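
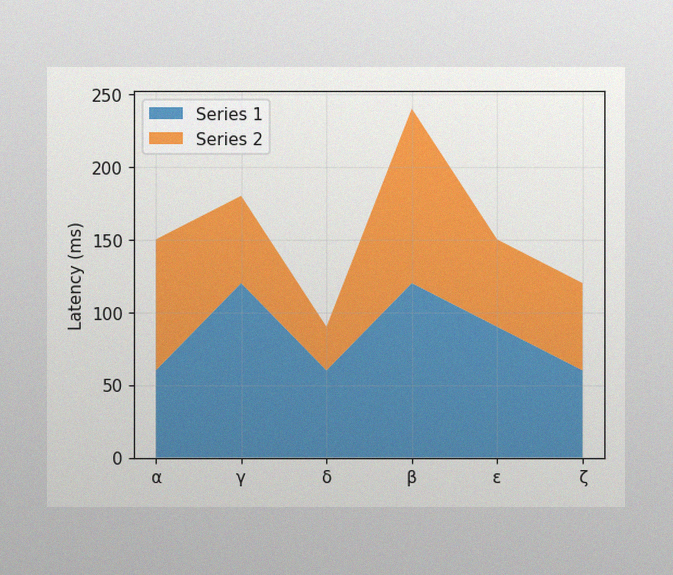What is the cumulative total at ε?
The image has some photo noise and uneven lighting. The stacked total at ε reaches 150ms.

150ms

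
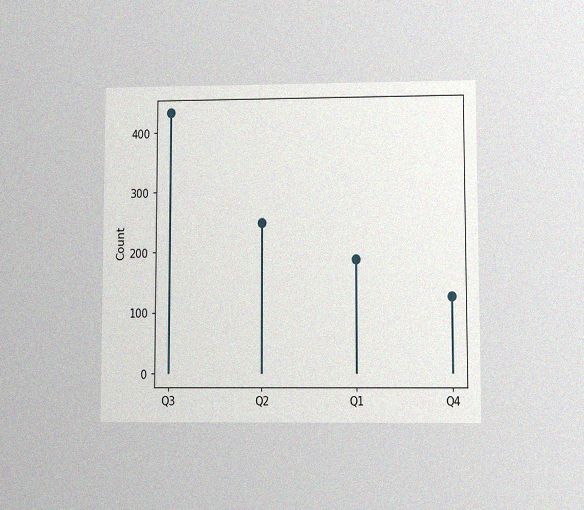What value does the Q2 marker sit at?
248

The chart is viewed at a slight angle, with some photo noise. The Q2 marker sits at 248.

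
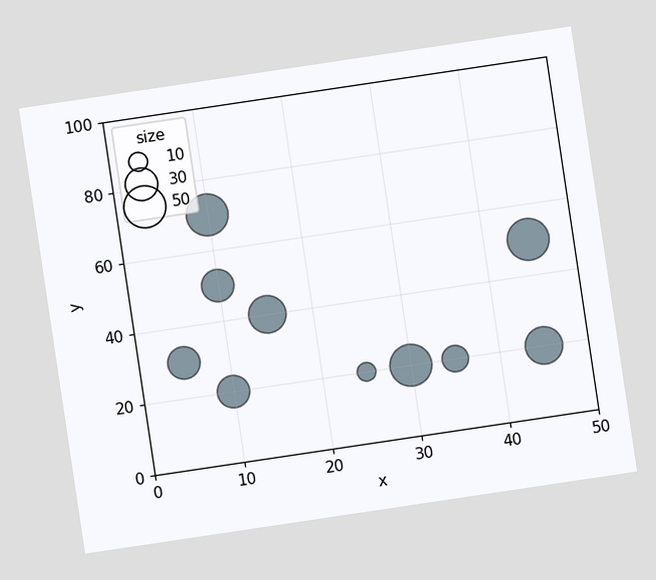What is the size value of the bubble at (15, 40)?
40

The chart is tilted about 8° counter-clockwise. Matching the bubble at (15, 40) against the size legend gives 40.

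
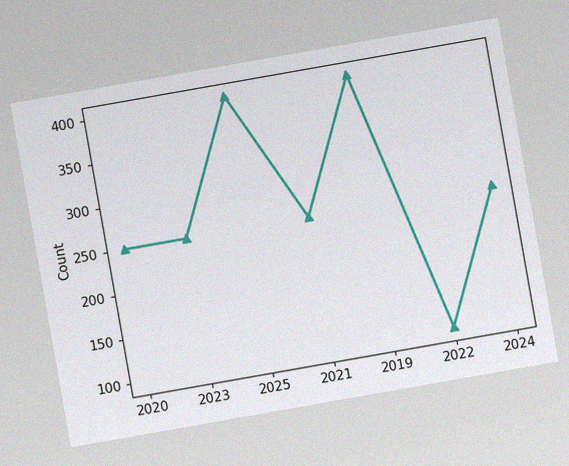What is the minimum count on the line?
100

The chart is tilted about 10° counter-clockwise, with some photo noise. The lowest point is at 2022, and reading across to the y-axis gives 100.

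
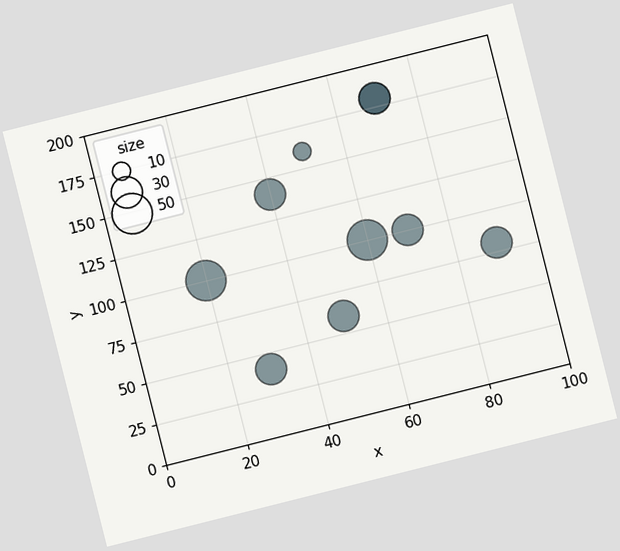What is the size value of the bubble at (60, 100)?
The chart is tilted about 14° counter-clockwise. Matching the bubble at (60, 100) against the size legend gives 50.

50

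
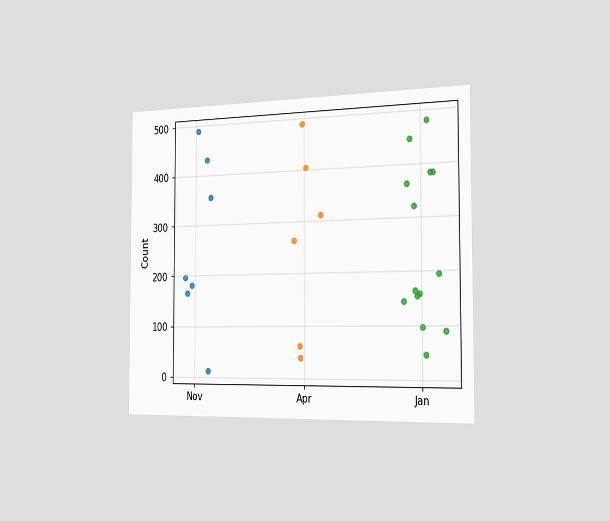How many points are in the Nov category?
The chart is viewed slightly from the right. Counting the markers in the Nov column gives 7.

7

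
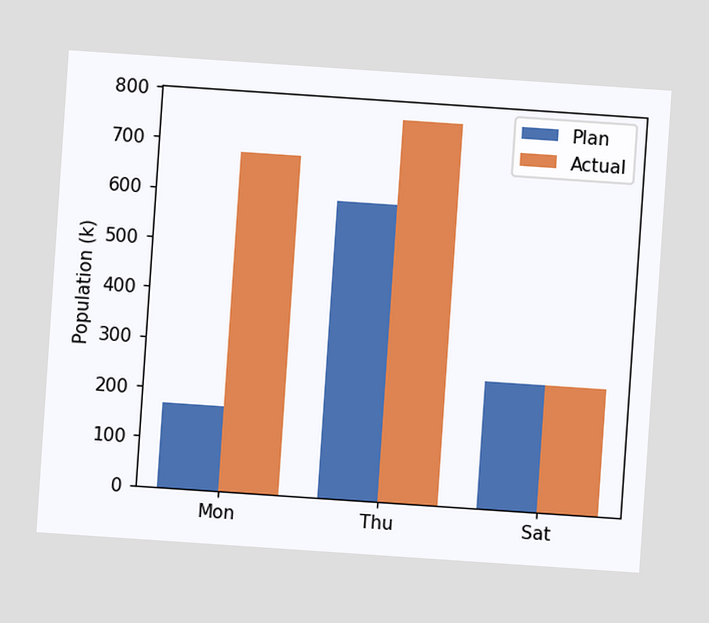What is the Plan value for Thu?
The chart is tilted about 4° clockwise. The Plan bar at Thu reaches 595k on the y-axis.

595k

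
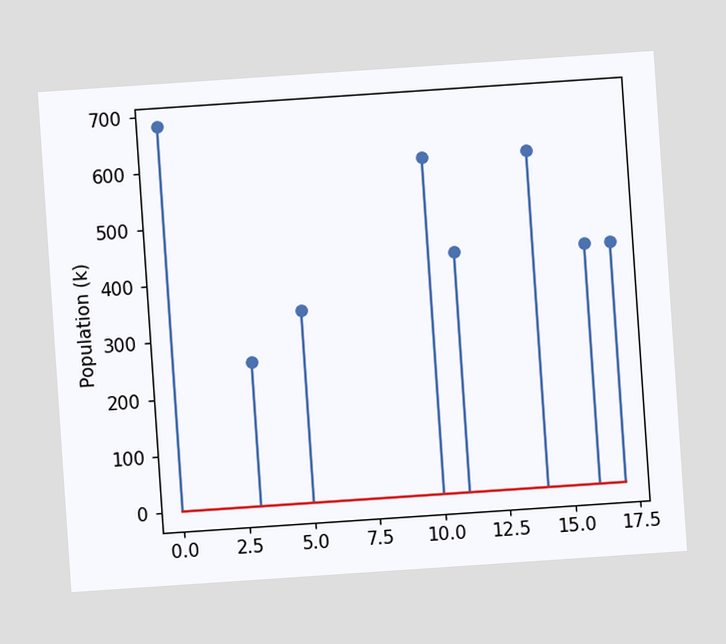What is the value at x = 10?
The chart is tilted about 4° counter-clockwise. The stem at x=10 reaches 595k.

595k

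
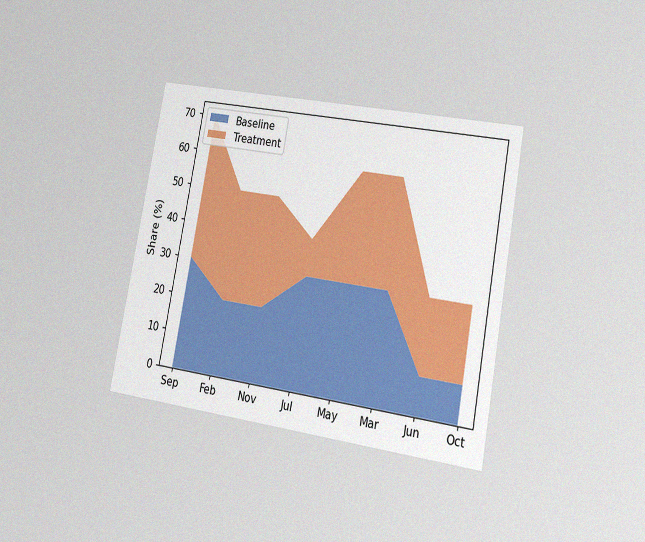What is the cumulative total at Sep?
The chart is tilted about 11° clockwise and viewed at a slight angle, with some photo noise. The stacked total at Sep reaches 70%.

70%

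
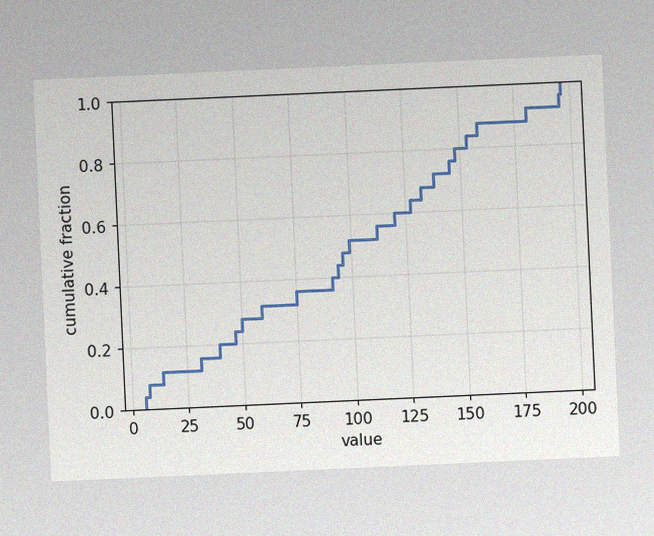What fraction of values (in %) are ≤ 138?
72%

The chart is tilted about 3° counter-clockwise, with some photo noise. At x=138 the ECDF step is at 72%.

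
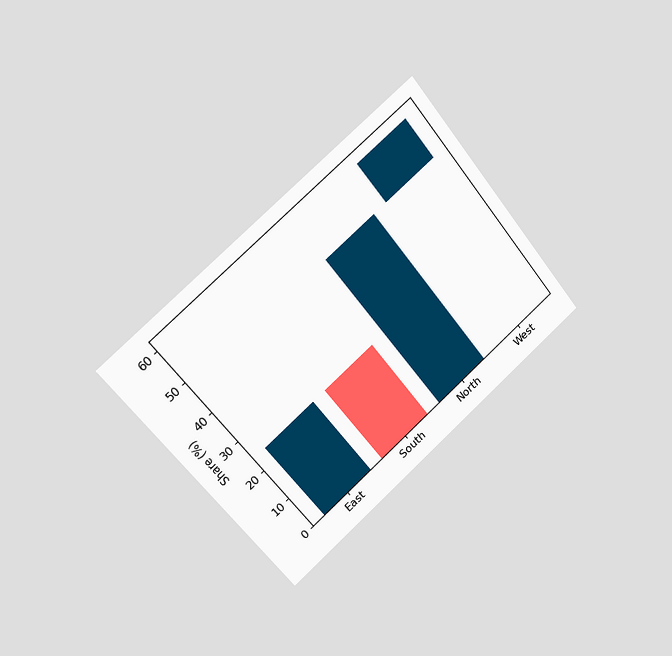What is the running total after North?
48%

The chart is tilted about 39° counter-clockwise and viewed slightly from the left. After North the running total reaches 48%.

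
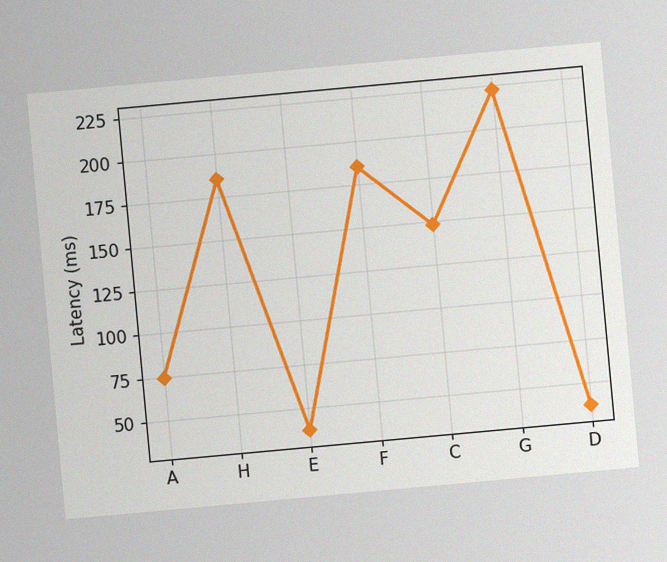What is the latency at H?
185ms

The chart is tilted about 5° counter-clockwise, with some photo noise. At H, the line is at 185ms.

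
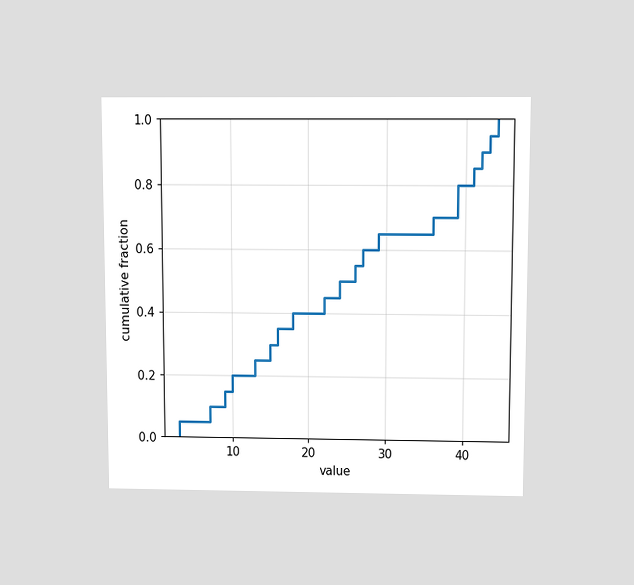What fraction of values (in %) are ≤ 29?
The chart is viewed slightly from above. At x=29 the ECDF step is at 65%.

65%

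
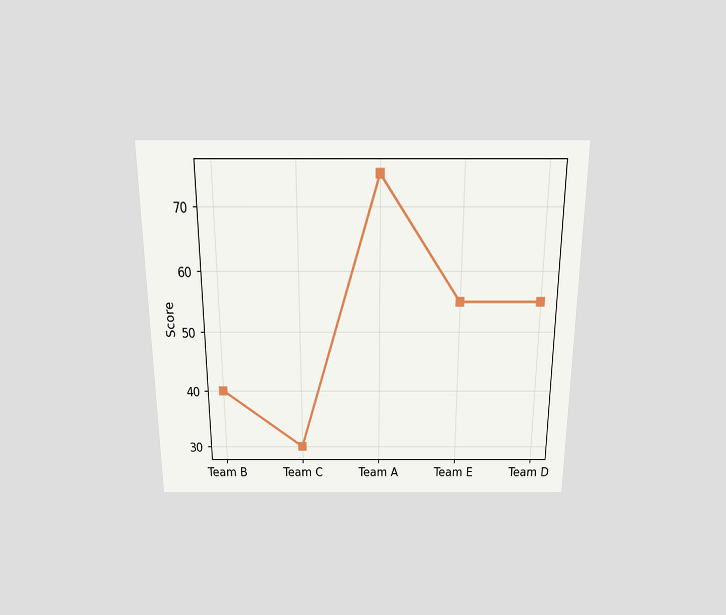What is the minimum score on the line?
The chart is viewed slightly from above. The lowest point is at Team C, and reading across to the y-axis gives 30.

30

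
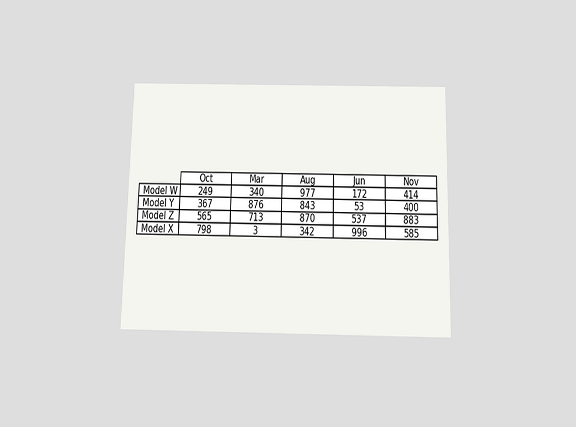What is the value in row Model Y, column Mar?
The chart is viewed slightly from below. The (Model Y, Mar) cell reads 876.

876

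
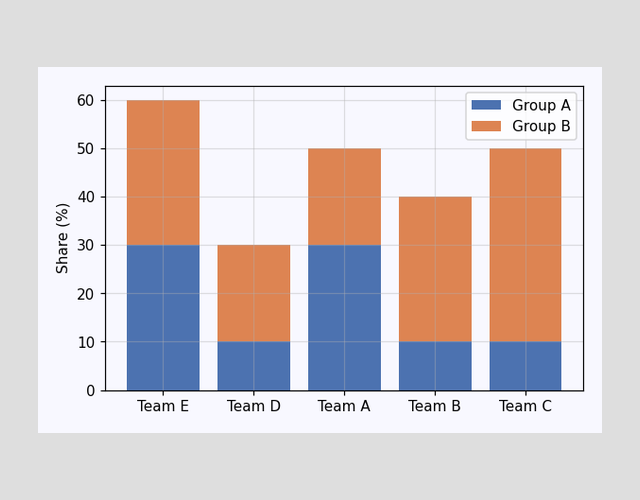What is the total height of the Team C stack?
50%

The Team C stack's top reaches 50% on the y-axis.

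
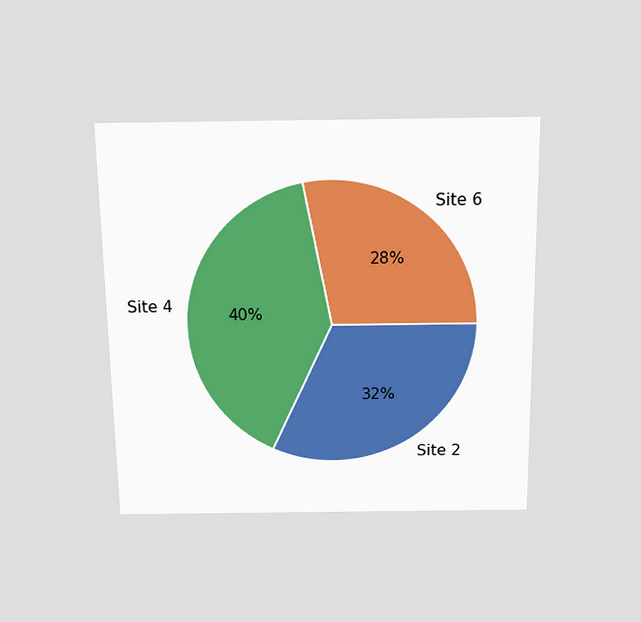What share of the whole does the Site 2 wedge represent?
The chart is viewed slightly from above. The Site 2 slice takes up 32% of the pie.

32%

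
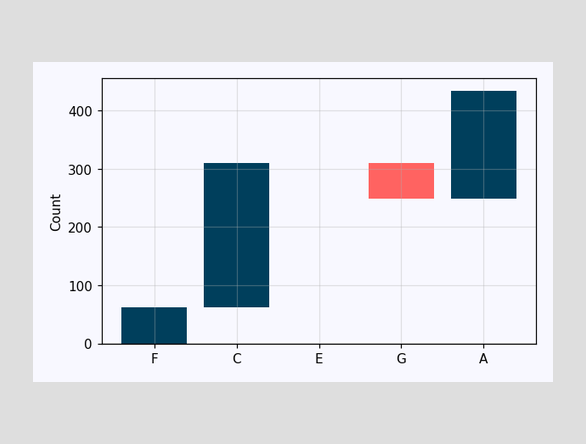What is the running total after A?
After A the running total reaches 434.

434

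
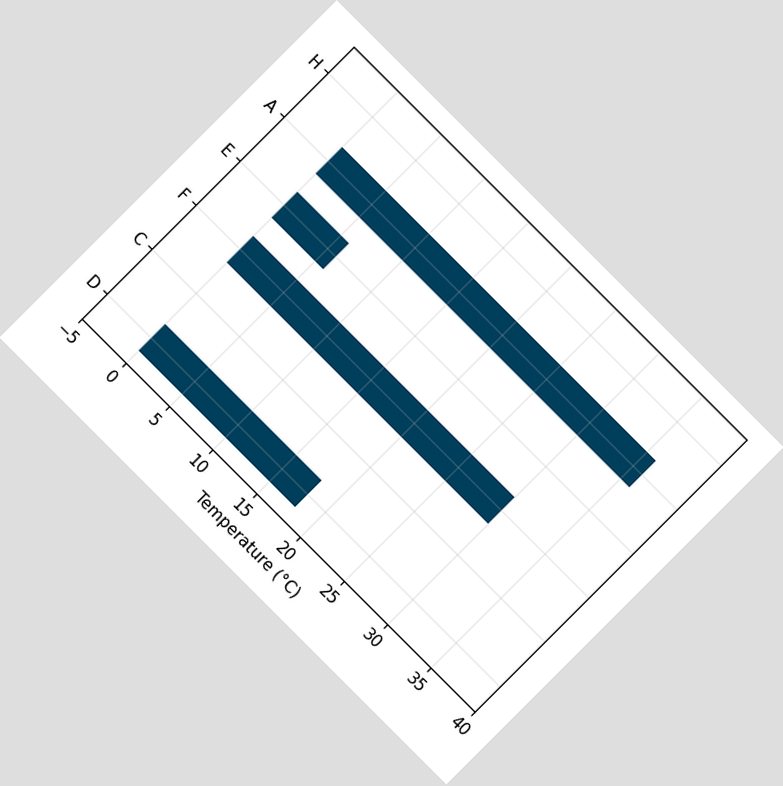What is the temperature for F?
30°C

The chart is tilted about 45° clockwise. Reading along the chart's x-axis, the F bar reaches 30°C.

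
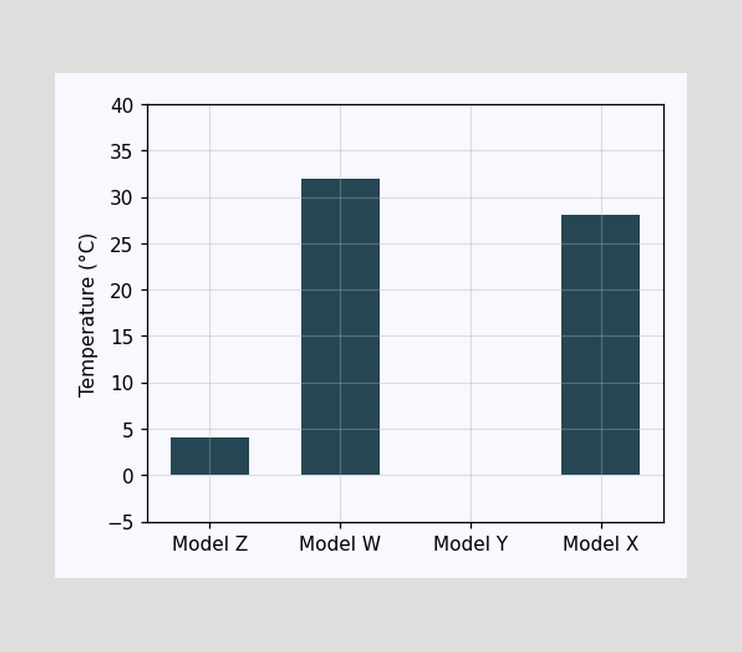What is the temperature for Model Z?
4°C

Reading along the chart's y-axis, the Model Z bar reaches 4°C.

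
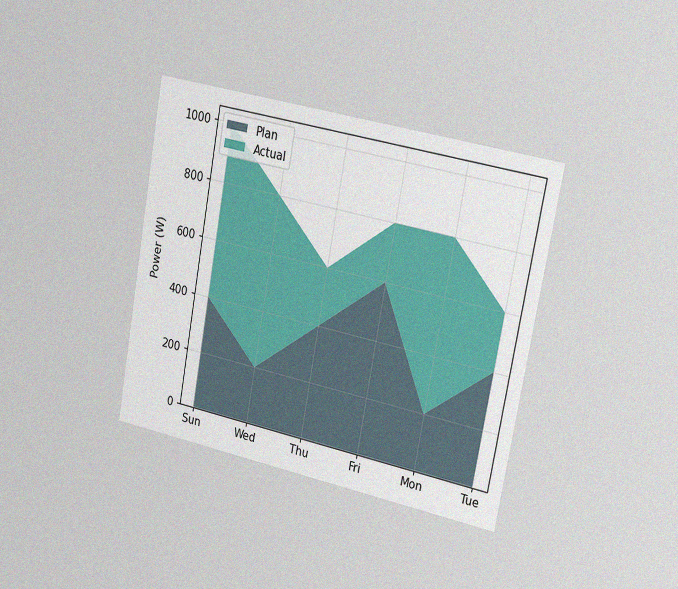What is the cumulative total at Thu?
The chart is tilted about 10° clockwise and viewed slightly from the right, with some photo noise. The stacked total at Thu reaches 600W.

600W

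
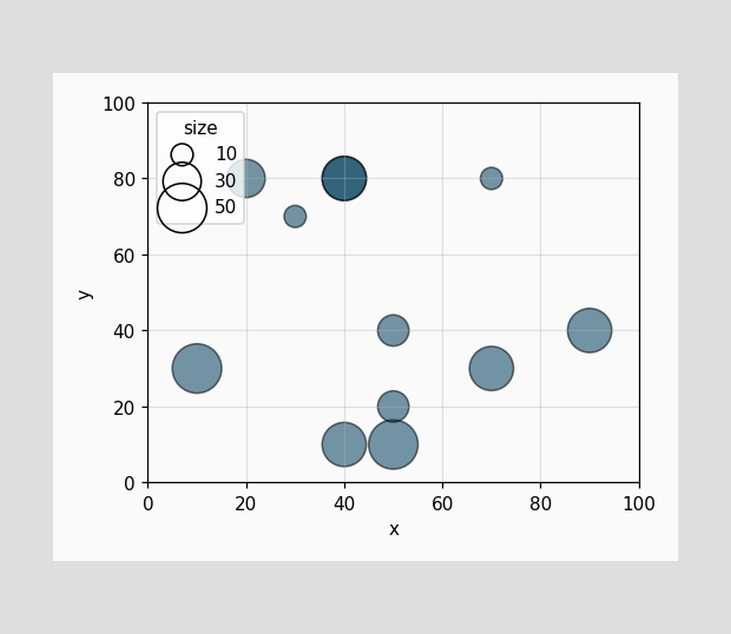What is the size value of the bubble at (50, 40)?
Matching the bubble at (50, 40) against the size legend gives 20.

20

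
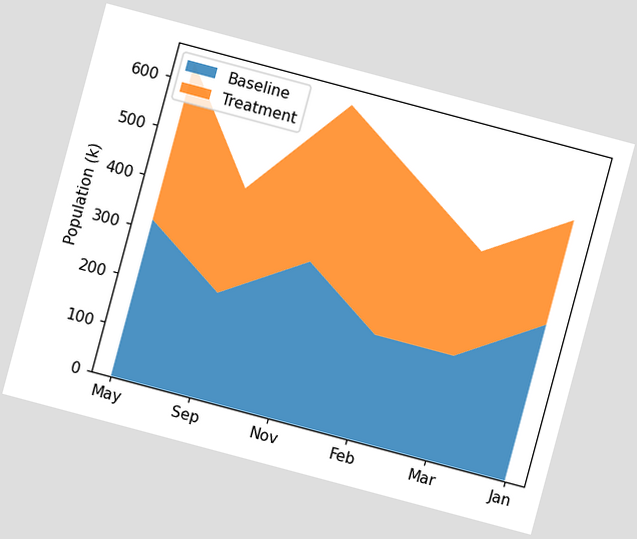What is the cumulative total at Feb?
530k

The chart is tilted about 15° clockwise. The stacked total at Feb reaches 530k.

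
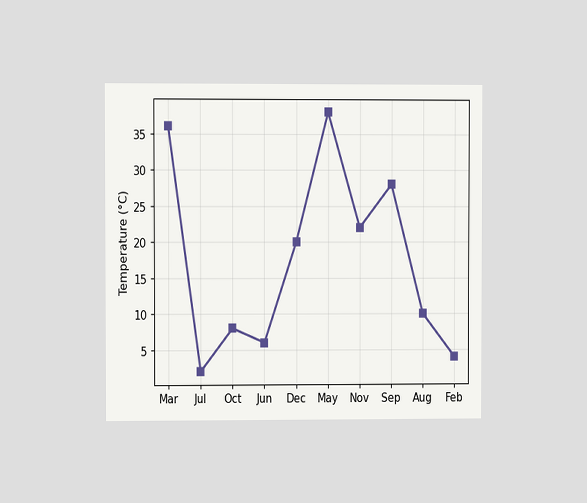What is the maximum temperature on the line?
The chart is viewed at a slight angle. The highest point is at May, and reading across to the y-axis gives 38°C.

38°C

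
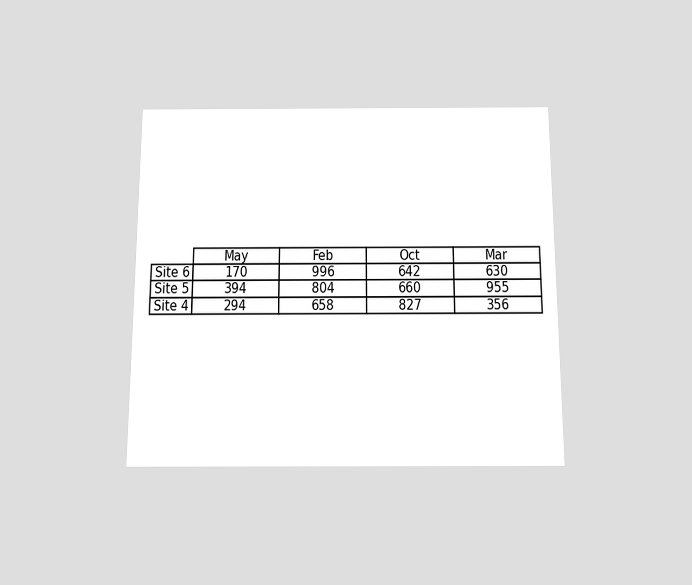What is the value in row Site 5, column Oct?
The chart is viewed slightly from below. The (Site 5, Oct) cell reads 660.

660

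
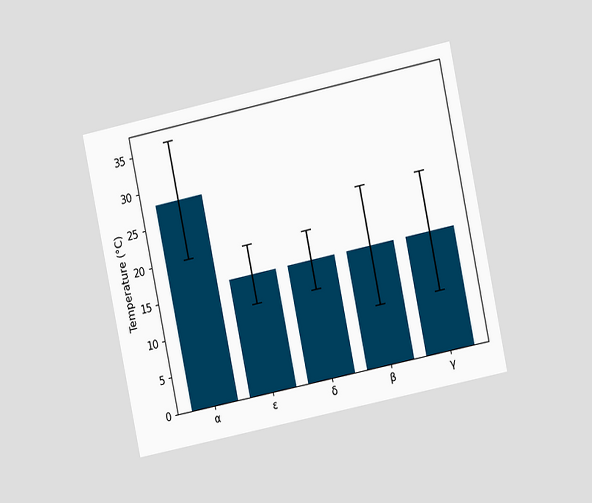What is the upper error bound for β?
The chart is tilted about 12° counter-clockwise and viewed slightly from the right. The β bar's upper whisker reaches 24°C.

24°C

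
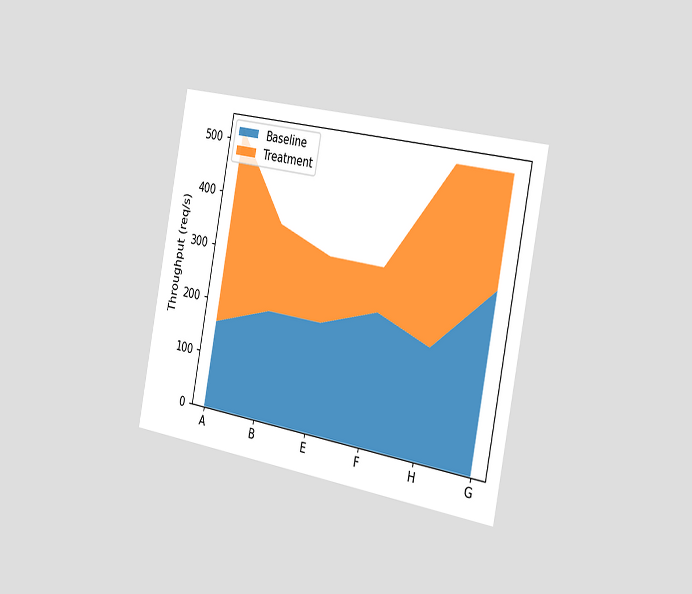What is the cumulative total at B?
360req/s

The chart is tilted about 11° clockwise and viewed slightly from the right. The stacked total at B reaches 360req/s.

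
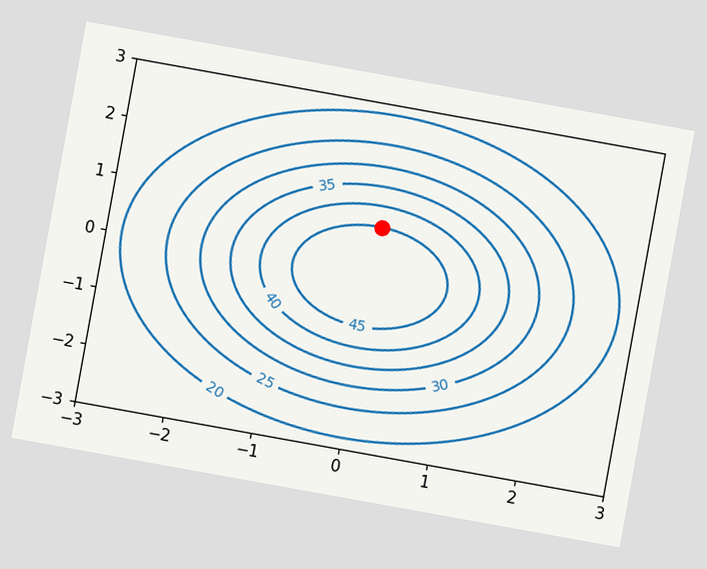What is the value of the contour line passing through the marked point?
The chart is tilted about 10° clockwise. The marked point sits on the contour labelled 45.

45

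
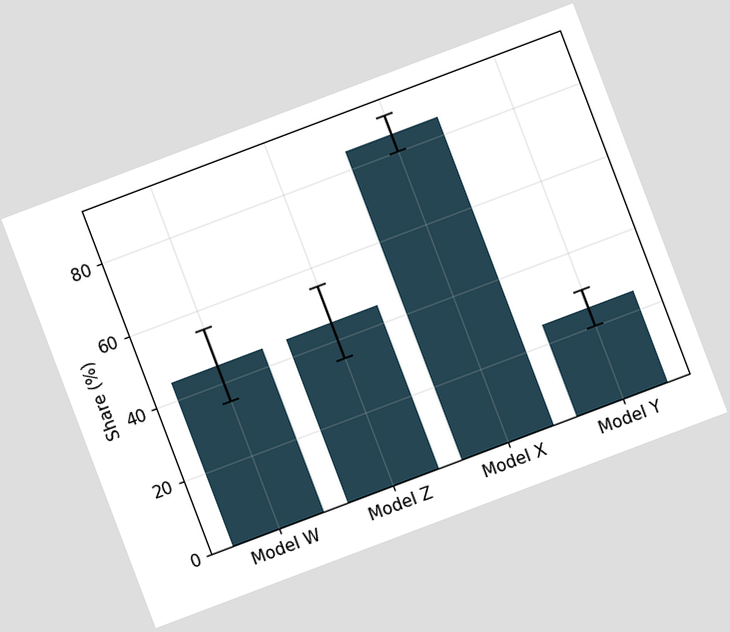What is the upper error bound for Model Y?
The chart is tilted about 21° counter-clockwise. The Model Y bar's upper whisker reaches 30%.

30%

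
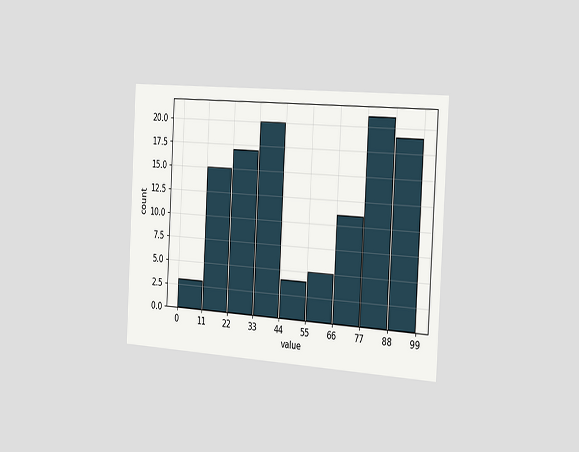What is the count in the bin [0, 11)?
The chart is tilted about 3° clockwise and viewed slightly from the right. The [0, 11) bin has height 3.

3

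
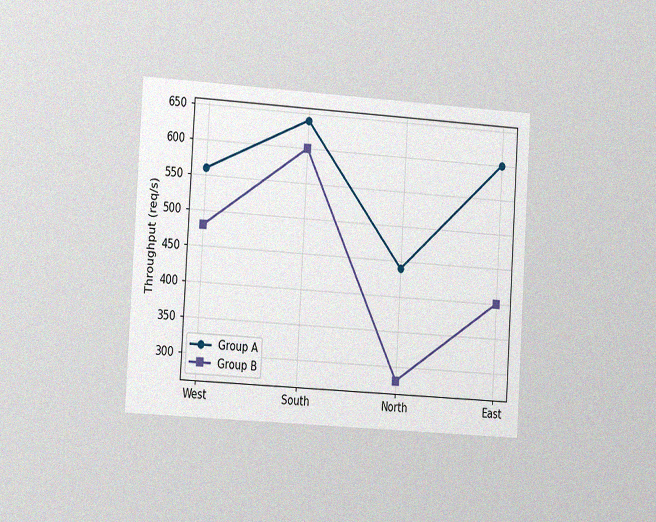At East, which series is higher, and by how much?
Group A, by 200req/s

The chart is tilted about 3° clockwise and viewed slightly from the left, with some photo noise. At East, Group A sits above the other line by 200req/s.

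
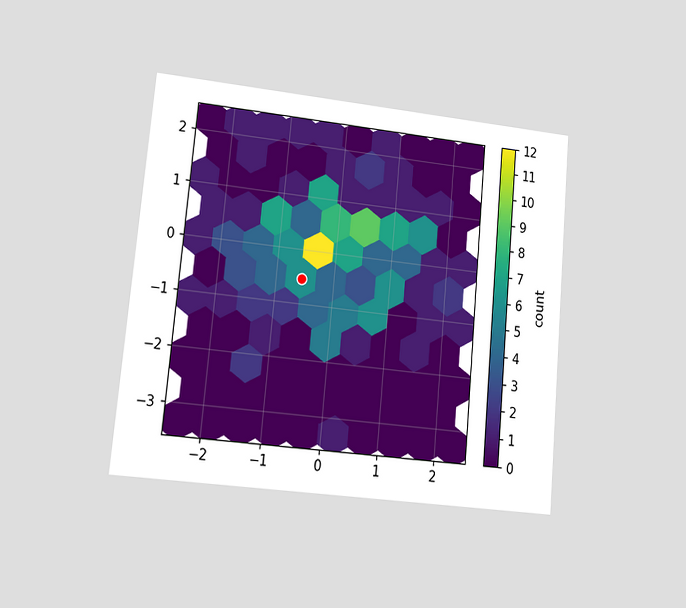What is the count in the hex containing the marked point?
The chart is tilted about 5° clockwise and viewed at a slight angle. The marked hex reads 6 on the colorbar.

6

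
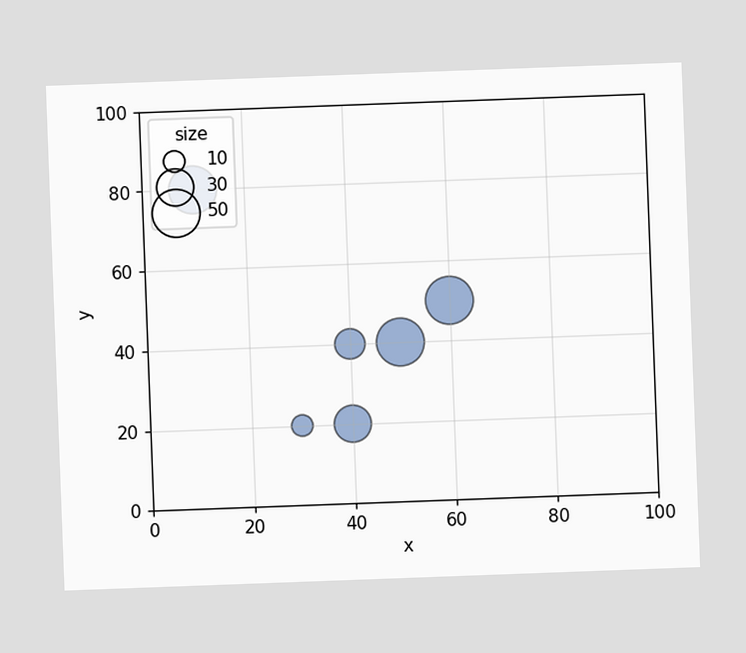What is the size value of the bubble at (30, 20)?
10

The chart is tilted about 2° counter-clockwise. Matching the bubble at (30, 20) against the size legend gives 10.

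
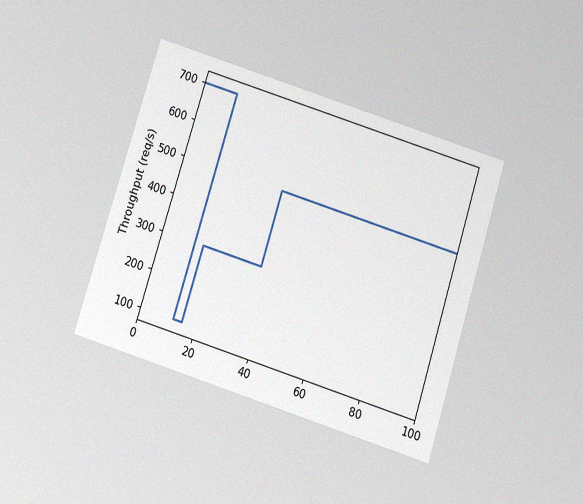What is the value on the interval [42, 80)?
The chart is tilted about 17° clockwise and viewed slightly from below, with some photo noise. On [42, 80) the step sits at 500req/s.

500req/s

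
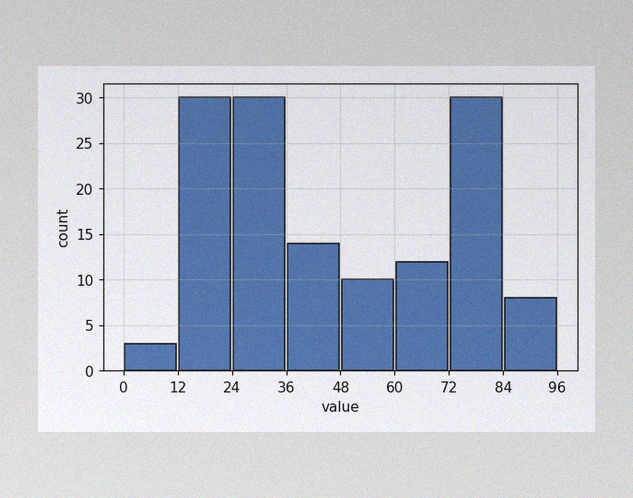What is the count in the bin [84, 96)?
The image has some photo noise and uneven lighting. The [84, 96) bin has height 8.

8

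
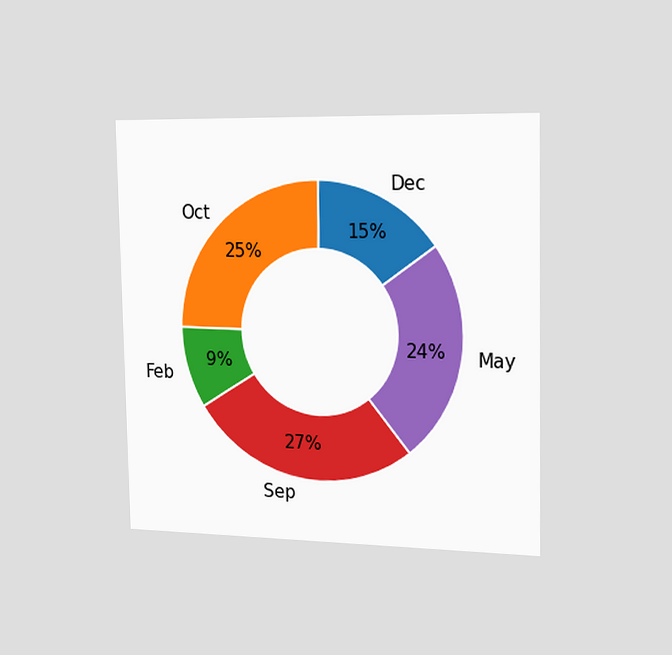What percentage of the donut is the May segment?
The chart is viewed slightly from the right. The May segment takes up 24% of the ring.

24%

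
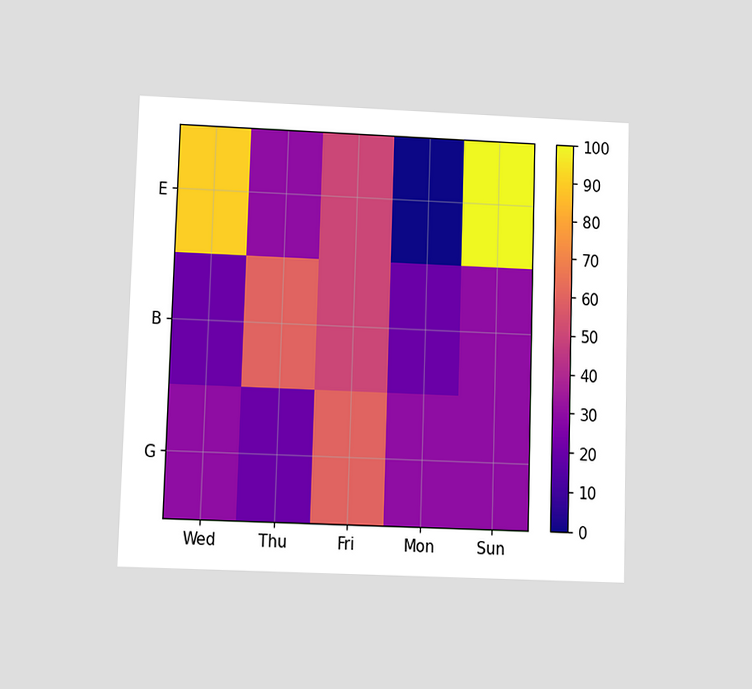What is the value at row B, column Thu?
The chart is viewed at a slight angle. Matching cell (B, Thu) against the colorbar gives 60.

60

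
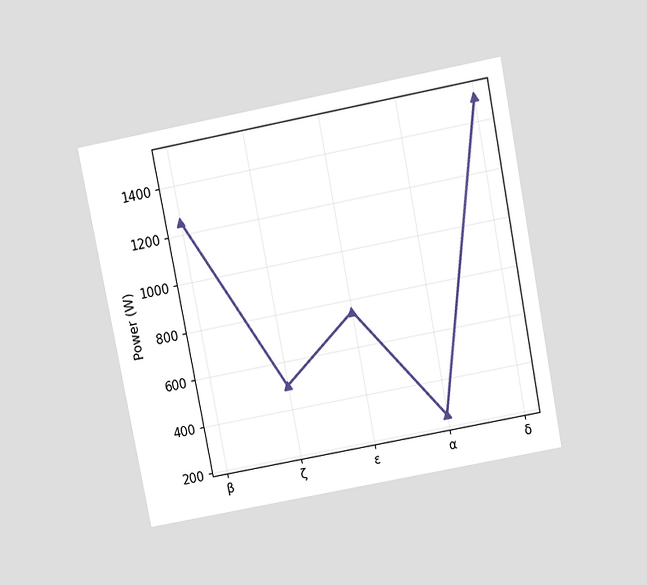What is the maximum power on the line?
The chart is tilted about 11° counter-clockwise and viewed slightly from above. The highest point is at δ, and reading across to the y-axis gives 1500W.

1500W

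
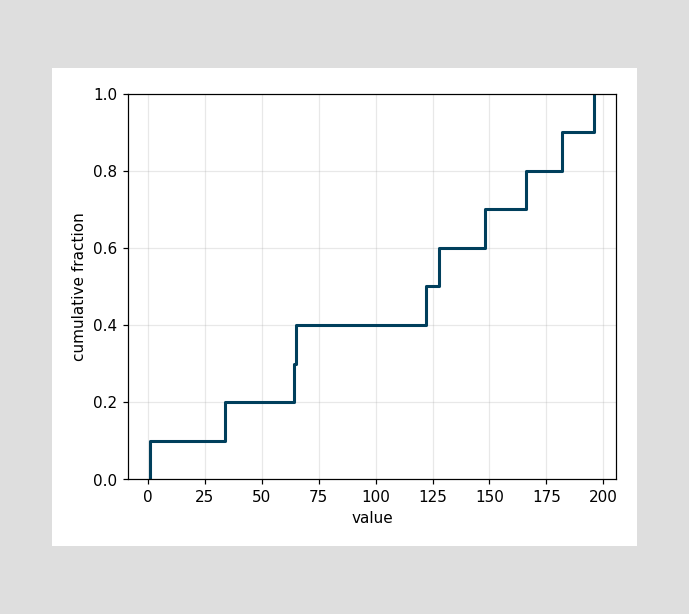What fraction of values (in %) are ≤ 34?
At x=34 the ECDF step is at 20%.

20%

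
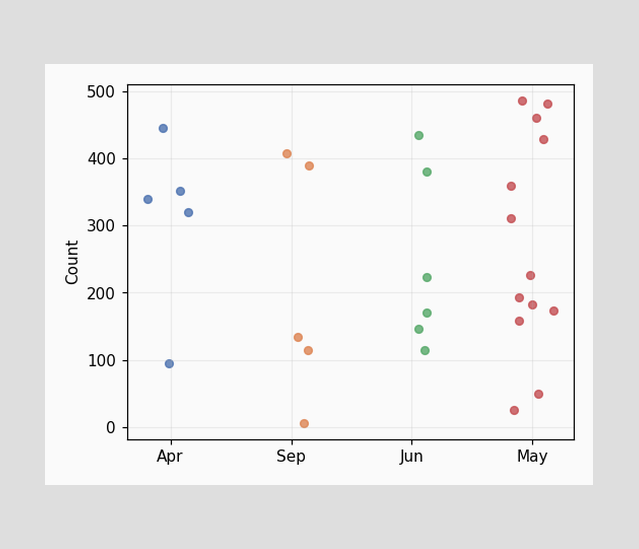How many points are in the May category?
13

Counting the markers in the May column gives 13.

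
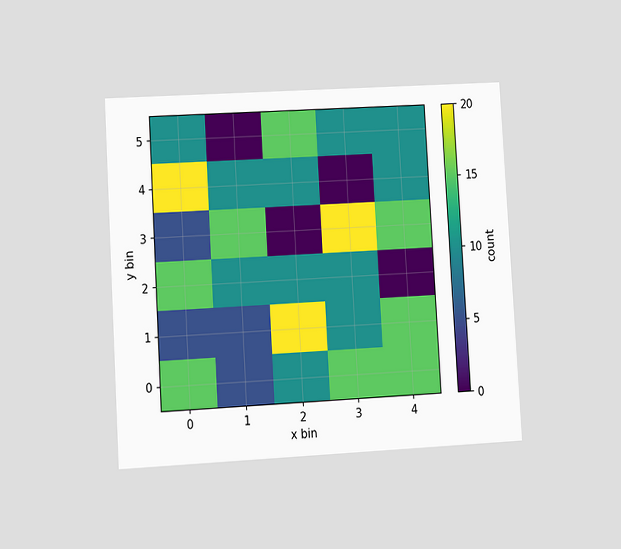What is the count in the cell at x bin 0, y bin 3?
5

The chart is tilted about 3° counter-clockwise and viewed at a slight angle. Matching the cell (0, 3) against the colorbar gives 5.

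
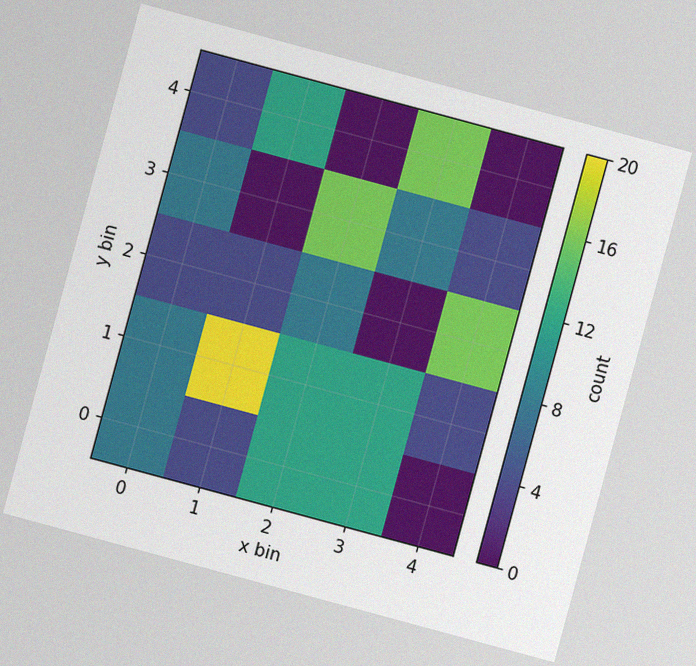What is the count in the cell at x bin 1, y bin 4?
12

The chart is tilted about 15° clockwise, with some photo noise. Matching the cell (1, 4) against the colorbar gives 12.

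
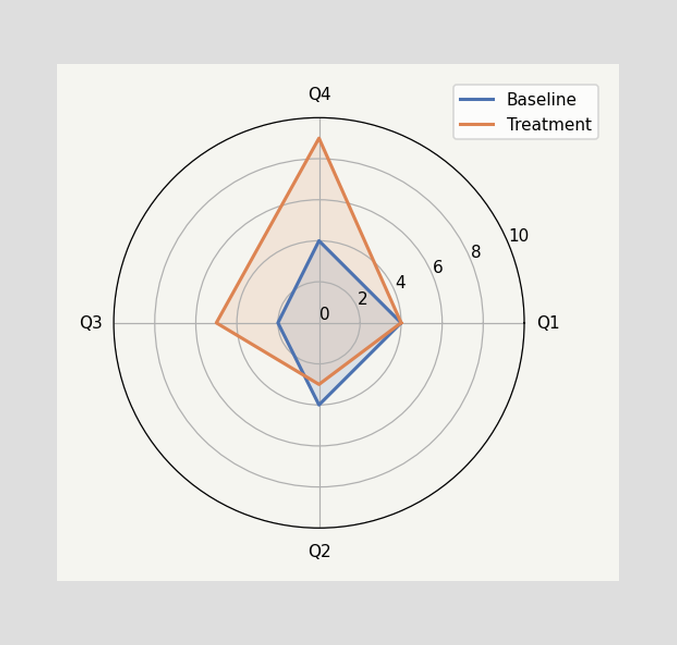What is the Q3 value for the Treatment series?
On the Q3 axis, Treatment reaches 5.

5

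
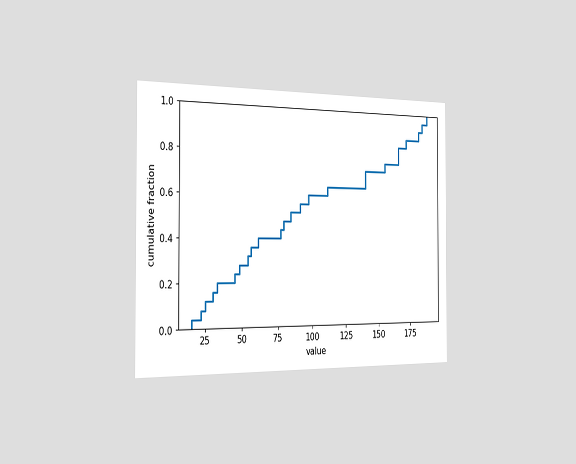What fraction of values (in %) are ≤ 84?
The chart is viewed slightly from the left. At x=84 the ECDF step is at 52%.

52%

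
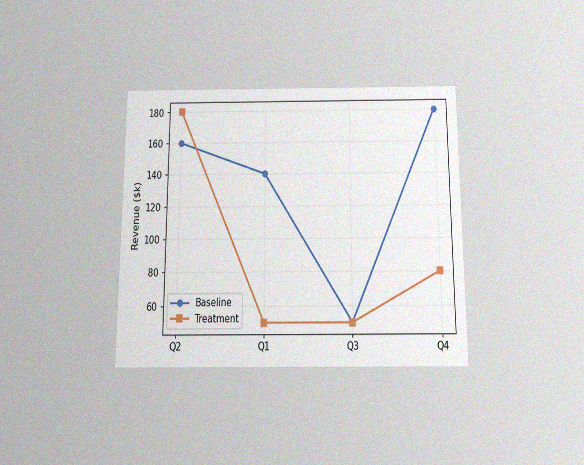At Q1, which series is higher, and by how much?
Baseline, by $90k

The chart is viewed slightly from below, with some photo noise. At Q1, Baseline sits above the other line by $90k.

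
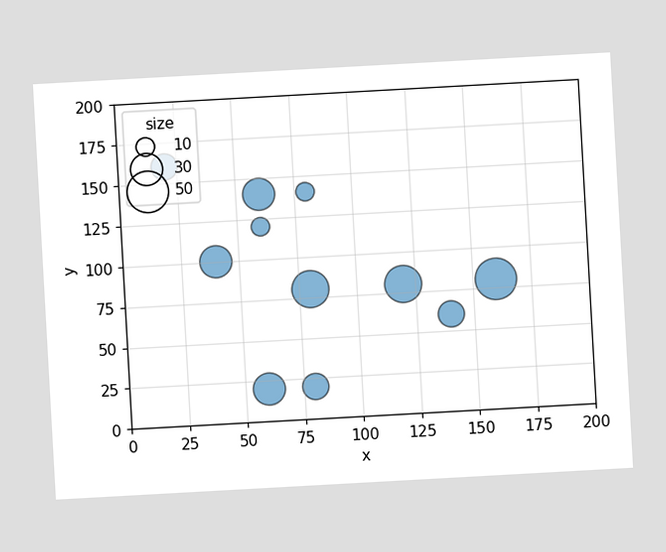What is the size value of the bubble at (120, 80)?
The chart is tilted about 3° counter-clockwise. Matching the bubble at (120, 80) against the size legend gives 40.

40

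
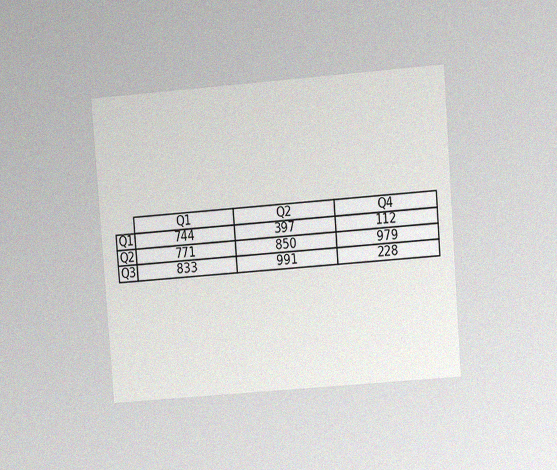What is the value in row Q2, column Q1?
The chart is tilted about 4° counter-clockwise and viewed at a slight angle, with some photo noise. The (Q2, Q1) cell reads 771.

771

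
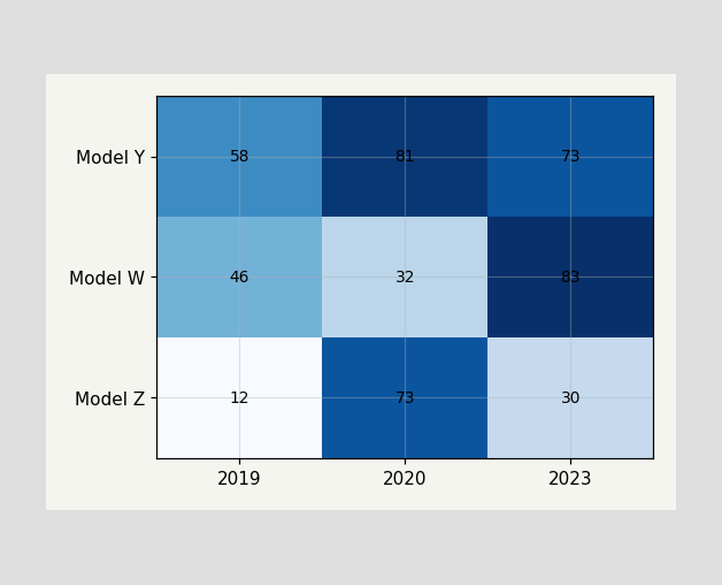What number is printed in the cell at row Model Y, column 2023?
The (Model Y, 2023) cell reads 73.

73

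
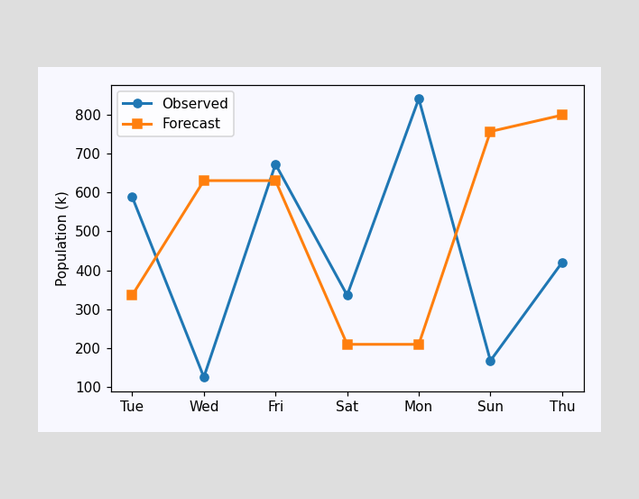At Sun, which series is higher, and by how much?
Forecast, by 588k

At Sun, Forecast sits above the other line by 588k.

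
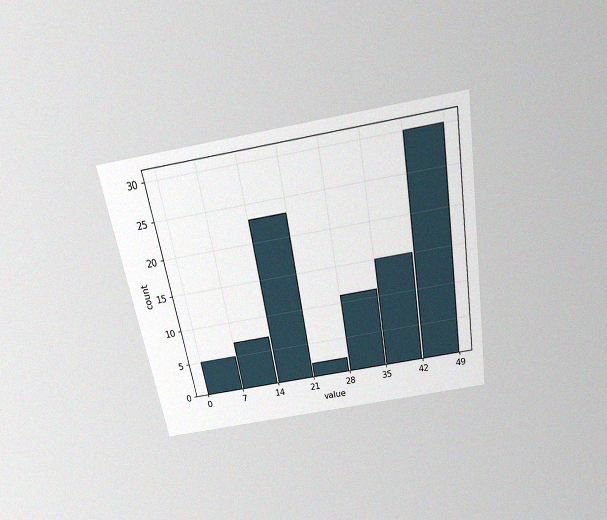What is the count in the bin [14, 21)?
The chart is tilted about 10° counter-clockwise and viewed slightly from above, with some photo noise. The [14, 21) bin has height 23.

23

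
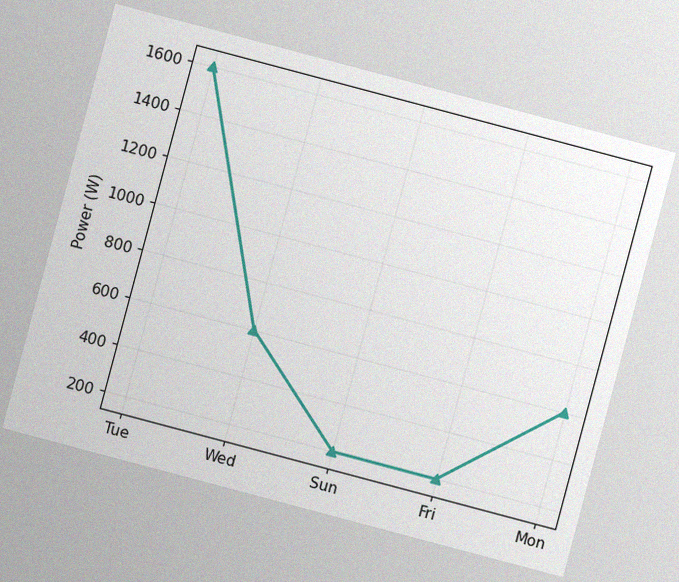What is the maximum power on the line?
The chart is tilted about 15° clockwise, with some photo noise. The highest point is at Tue, and reading across to the y-axis gives 1600W.

1600W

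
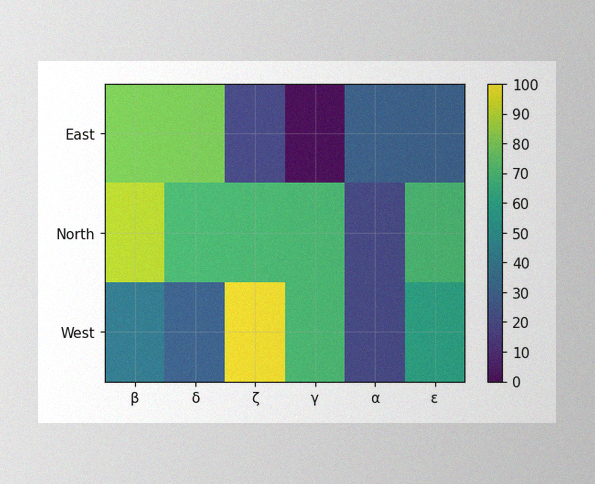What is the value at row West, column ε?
The image has some photo noise and uneven lighting. Matching cell (West, ε) against the colorbar gives 60.

60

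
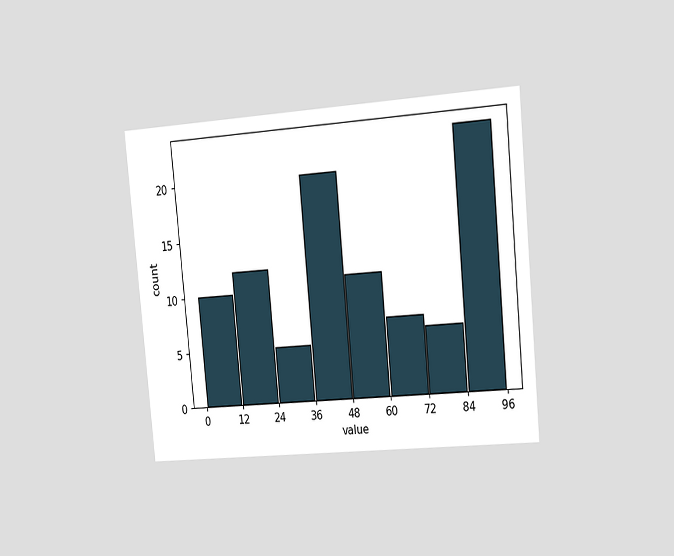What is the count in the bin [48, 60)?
11

The chart is tilted about 5° counter-clockwise and viewed slightly from the right. The [48, 60) bin has height 11.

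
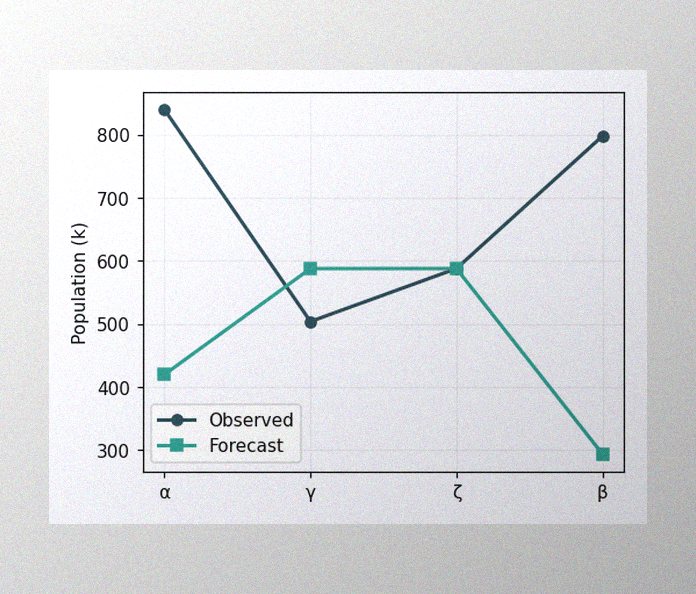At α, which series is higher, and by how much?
The image has some photo noise and uneven lighting. At α, Observed sits above the other line by 420k.

Observed, by 420k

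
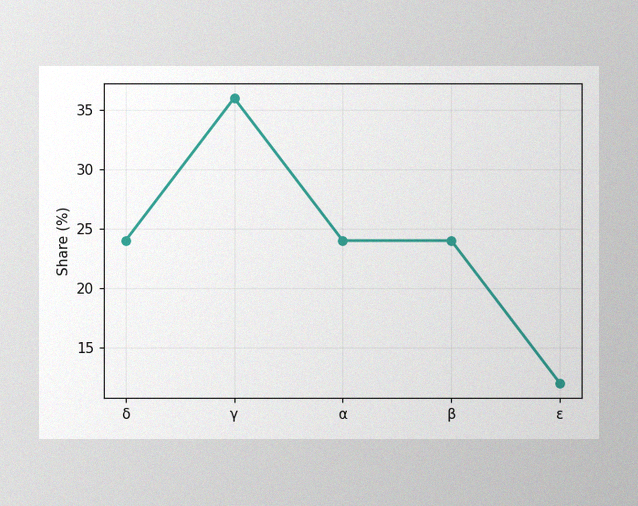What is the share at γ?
36%

The image has some photo noise and uneven lighting. At γ, the line is at 36%.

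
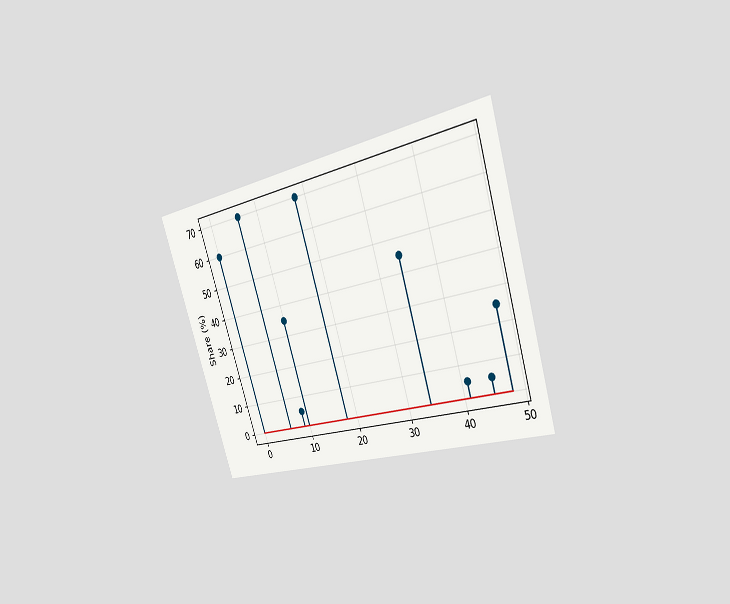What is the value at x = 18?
The chart is tilted about 18° counter-clockwise and viewed slightly from the right. The stem at x=18 reaches 70%.

70%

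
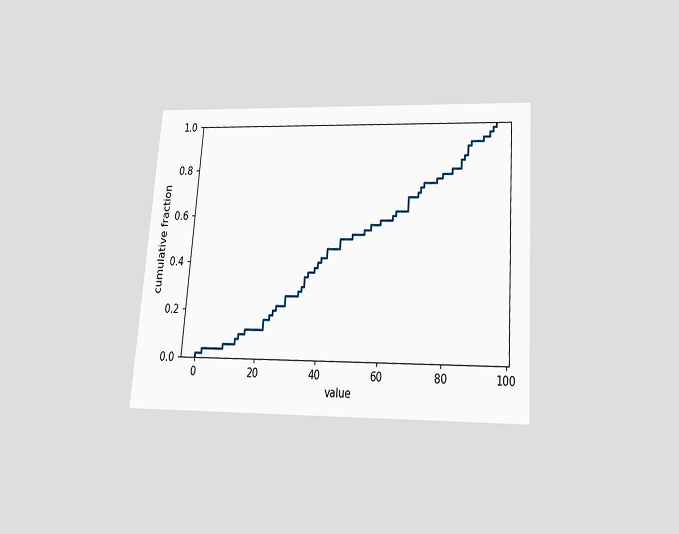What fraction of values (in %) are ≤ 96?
The chart is tilted about 4° clockwise and viewed slightly from below. At x=96 the ECDF step is at 100%.

100%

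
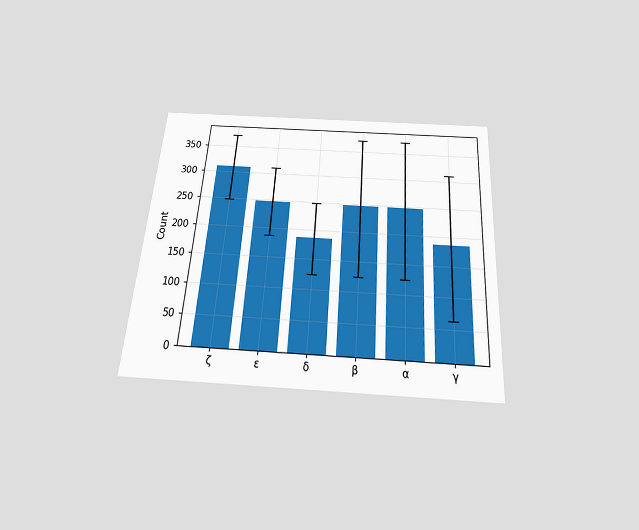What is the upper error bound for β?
The chart is tilted about 4° clockwise and viewed slightly from below. The β bar's upper whisker reaches 372.

372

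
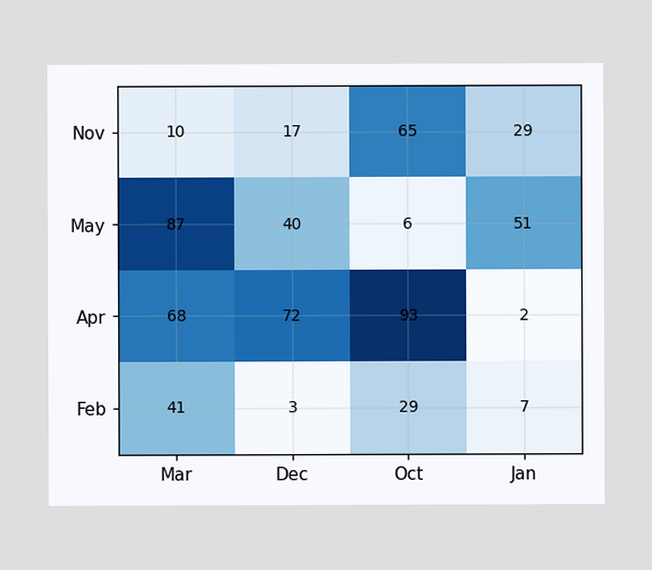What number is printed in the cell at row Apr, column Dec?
The (Apr, Dec) cell reads 72.

72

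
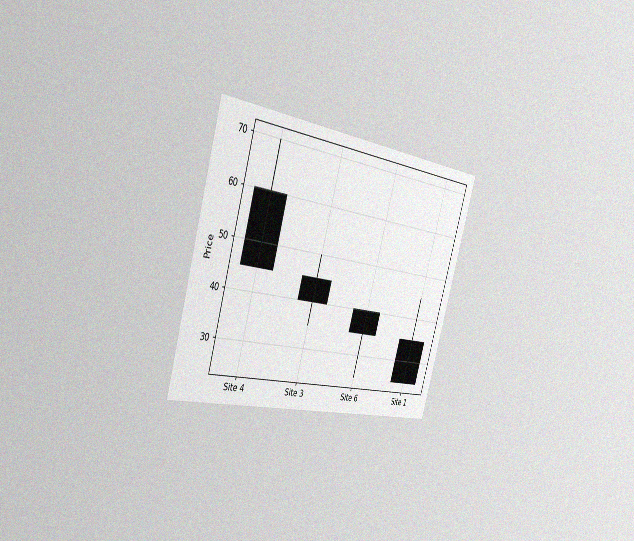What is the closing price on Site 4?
45

The chart is tilted about 16° clockwise and viewed slightly from the left, with some photo noise. The Site 4 candle closes at 45.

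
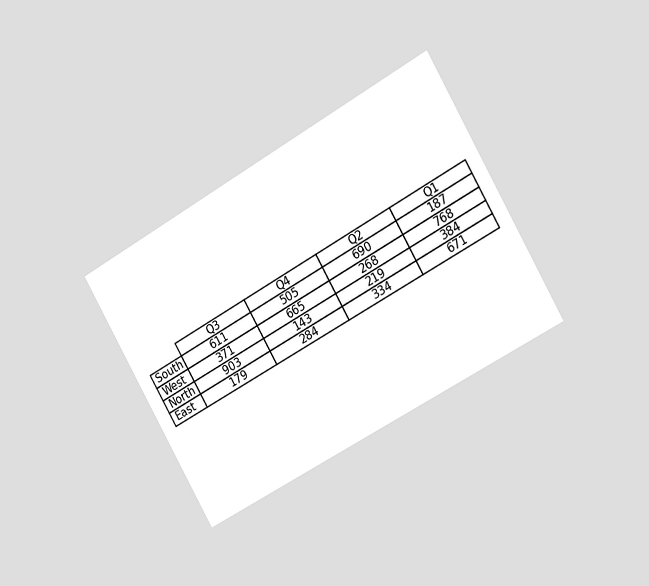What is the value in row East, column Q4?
The chart is tilted about 30° counter-clockwise and viewed slightly from the right. The (East, Q4) cell reads 284.

284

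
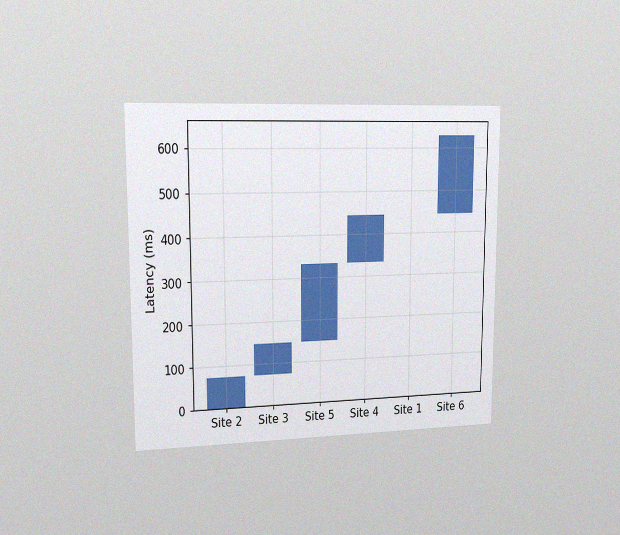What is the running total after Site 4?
The chart is viewed slightly from the left, with some photo noise. After Site 4 the running total reaches 444ms.

444ms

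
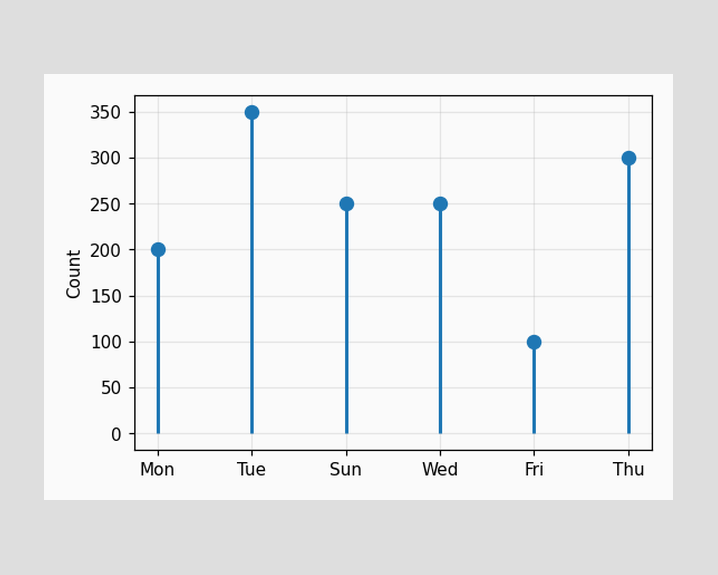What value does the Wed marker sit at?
250

The Wed marker sits at 250.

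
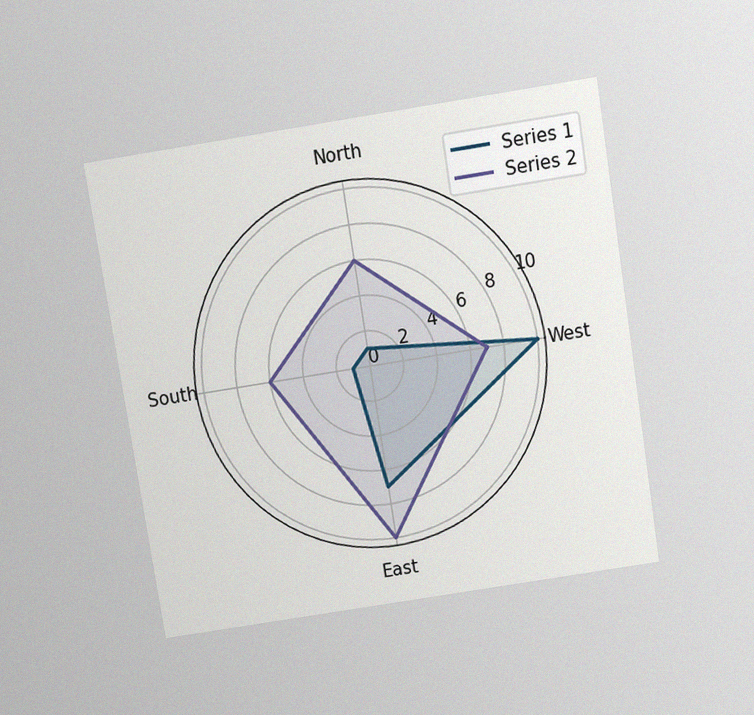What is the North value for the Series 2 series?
6

The chart is tilted about 9° counter-clockwise and viewed slightly from above, with some photo noise. On the North axis, Series 2 reaches 6.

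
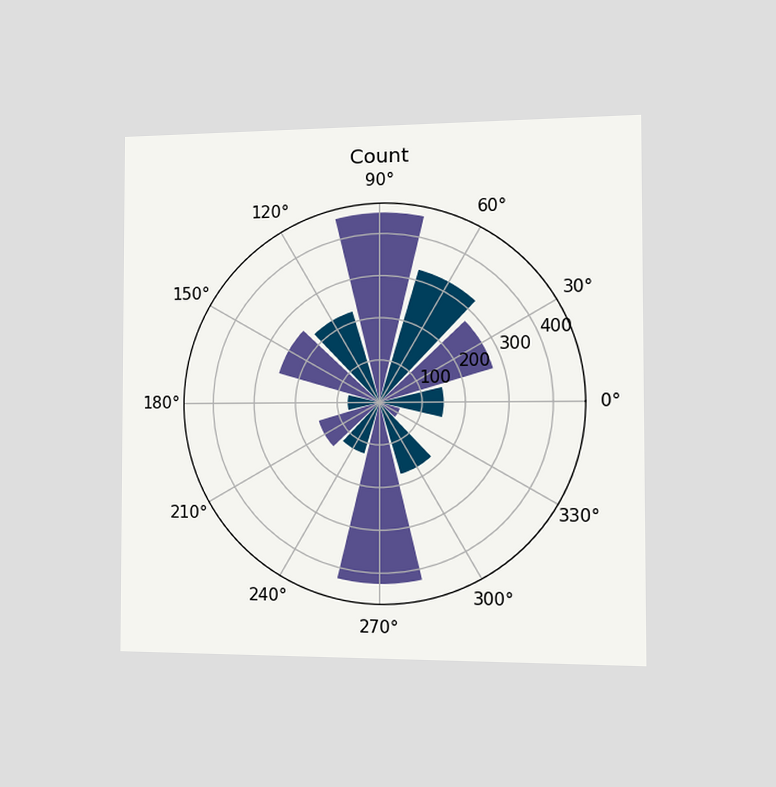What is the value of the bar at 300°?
The chart is viewed slightly from the right. The bar at 300° reaches 175 on the radial axis.

175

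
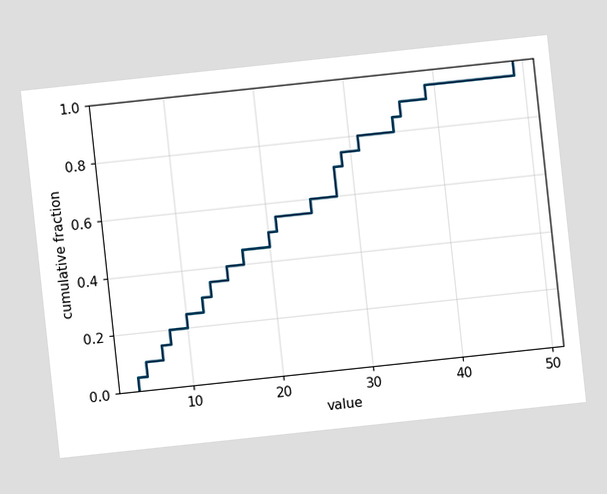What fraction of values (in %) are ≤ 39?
95%

The chart is tilted about 6° counter-clockwise. At x=39 the ECDF step is at 95%.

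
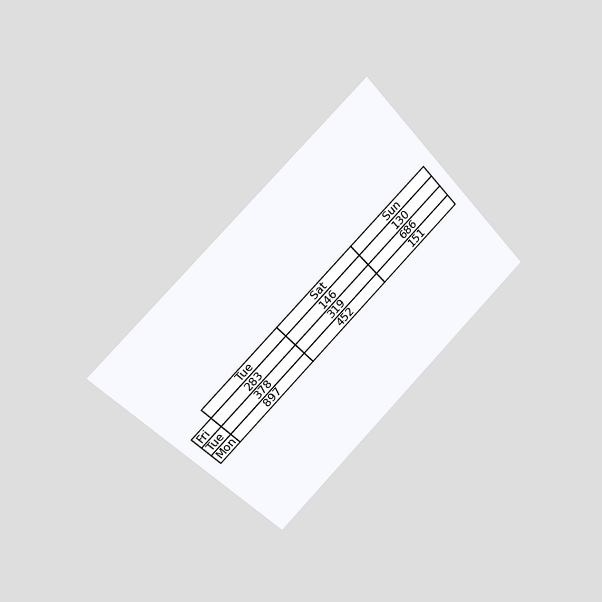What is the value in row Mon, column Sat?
452

The chart is tilted about 44° counter-clockwise and viewed slightly from the left. The (Mon, Sat) cell reads 452.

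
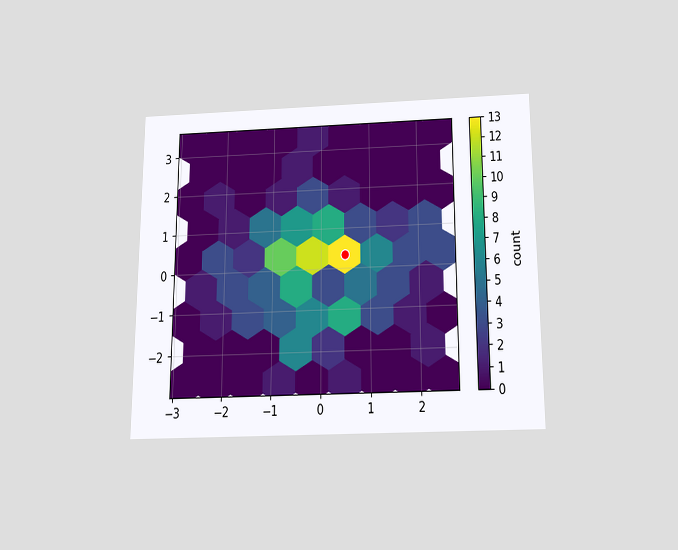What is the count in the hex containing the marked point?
The chart is viewed slightly from below. The marked hex reads 13 on the colorbar.

13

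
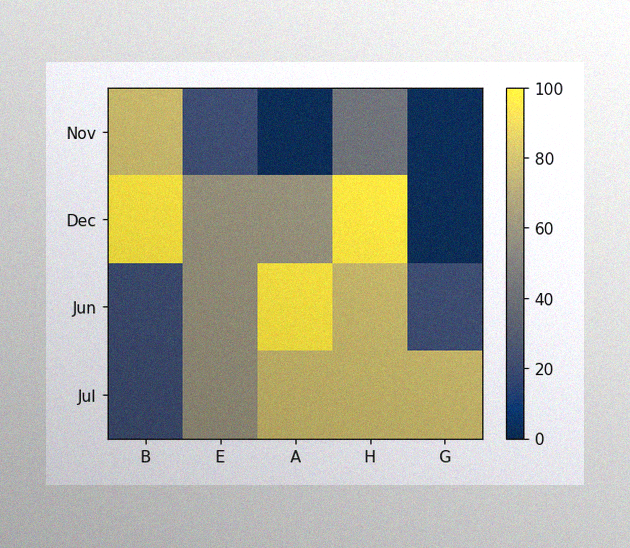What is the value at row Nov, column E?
The image has some photo noise and uneven lighting. Matching cell (Nov, E) against the colorbar gives 20.

20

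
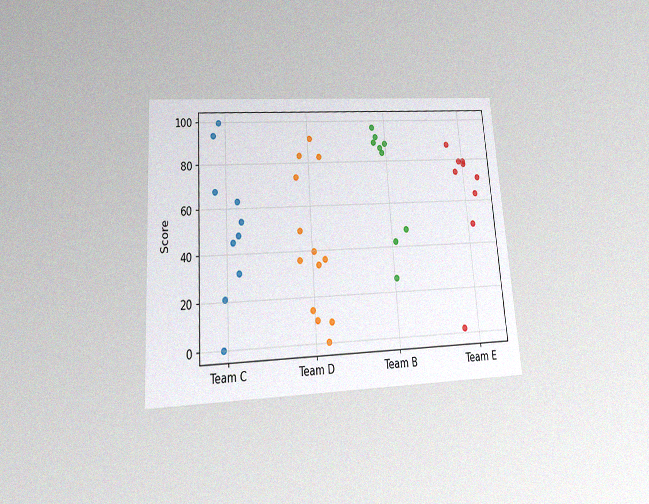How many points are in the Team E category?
The chart is tilted about 4° counter-clockwise and viewed slightly from below, with some photo noise. Counting the markers in the Team E column gives 9.

9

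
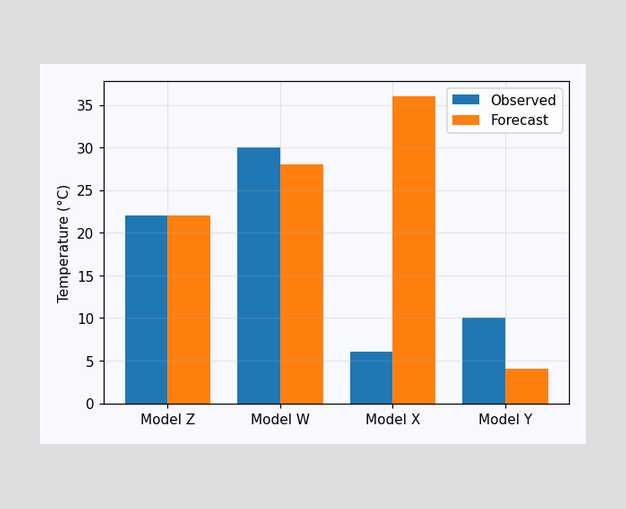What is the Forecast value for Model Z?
22°C

The Forecast bar at Model Z reaches 22°C on the y-axis.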